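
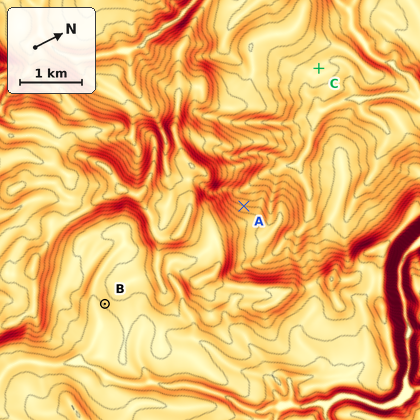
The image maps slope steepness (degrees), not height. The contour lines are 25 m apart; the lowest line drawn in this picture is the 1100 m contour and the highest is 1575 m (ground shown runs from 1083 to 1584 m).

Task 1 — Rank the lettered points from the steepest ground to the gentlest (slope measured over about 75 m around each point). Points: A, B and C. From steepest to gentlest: A B C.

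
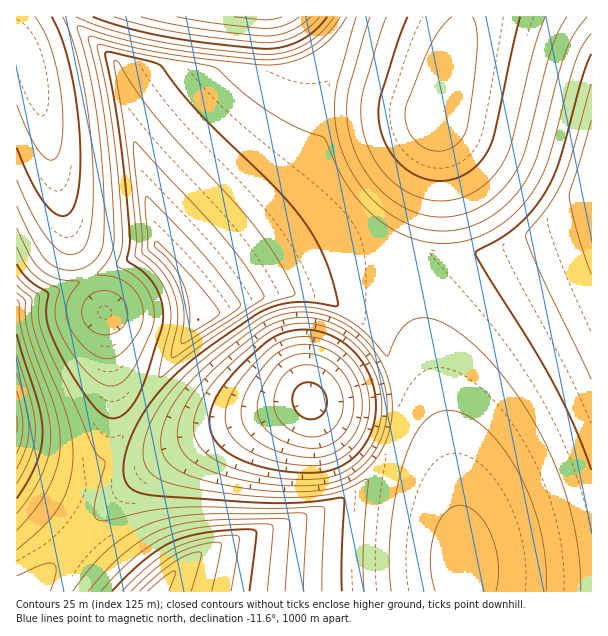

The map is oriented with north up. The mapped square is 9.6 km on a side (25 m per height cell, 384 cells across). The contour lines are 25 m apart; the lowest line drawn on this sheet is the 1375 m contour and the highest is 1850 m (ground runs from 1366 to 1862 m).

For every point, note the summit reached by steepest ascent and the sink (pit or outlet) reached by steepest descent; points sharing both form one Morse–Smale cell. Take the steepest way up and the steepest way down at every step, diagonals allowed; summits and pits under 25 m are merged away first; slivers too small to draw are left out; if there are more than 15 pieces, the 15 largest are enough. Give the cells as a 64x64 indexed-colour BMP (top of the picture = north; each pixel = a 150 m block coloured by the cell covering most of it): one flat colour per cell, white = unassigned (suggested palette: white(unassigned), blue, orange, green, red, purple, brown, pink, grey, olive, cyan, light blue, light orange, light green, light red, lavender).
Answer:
<image width="64" height="64" href="data:image/bmp;base64,Qk12CAAAAAAAAHYAAAAoAAAAQAAAAEAAAAABAAQAAAAAAAAIAAATCwAAEwsAABAAAAAAAAAA////ALR3HwAOf/8ALKAsACgn1gC9Z5QAS1aMAMJ34wB/f38AIr28AM++FwDox64AeLv/AIrfmACWmP8A1bDFALtVVVVVVVVVZmZmZmZmZmZmZmZmZmZmZmZmZmZhERERu7VVVVVVVVVWZmZmZmZmZmZmZmZmZmZmZmERERERERG7u1VVVVVVVVVmZmZmZmZmZmZmZmZmZmZmEREREREREbu7tVVVVVVVVVZmZmZmZmZmZmZmZmZmZmYRERERERERu7u7VVVVVVVVVVZmZmZmZmZmZmZmZmZmZhERERERERG7u7tVVVVVVVVVVVZmZmZmZmZmZmZmZmZhEREREREREbu7u7VVVVVVVVVVVVVmZmZmZmZmZmZmZmERERERERERu7u7u1VVVVVVVVVVVVVVZmZmZmZmZmZmYRERERERERG7u7u7tVVVVVVVVVVVVVVVZmZmZmZmZmZhEREREREREbu7u7u7VVVVVVVVVVVVVVVVVmZmZmZmZmERERERERERu7u7u7u1VVVVVVVVVVVVVVVVVmZmZmZmYRERERERERG7u7u7u7tVVVVVVVVVVVVVVVVVZmZmZmZhEREREREREbu7u7u7u7VVVVVVVVVVVVVVVVVWZmZmZqERERERERERu7u7mbu7u7VVVVVVVVVVVVVVVVVmZmZmoRERERERERG7uZmZm7u7u1VVVVVVVVVVVVVVVVZmZmoREREREREREZmZmZmZu7u7u1VVVVVVVVVVVVVVVmZmqhERERERERERmZmZmZmbu7u7u1VVVVVVVVVVVVVVZmqqERERERERERGZmZmZmZm7u7u7u1VVVVVVVVVVVVVqqqoREREREREREZmZmZmZmZu7d3d3u1VVVVVVVVVVd6qqqhERERERERERmZmZmZmZm3d3d3d3d3VVVVVVd3d3qqqhERERERERERGZmZmZmZmcd3d3d3d3d3dVVXd3d3d6qqEREREREREREZmZmZmZmcx3d3d3d3d3d3d3d3d3d3qqoRERERERERERmZmZmZmczMd3d3d3d3d3d3d3d3d3eqqhERERERERERGZmZmZmZzMzHd3d3d3d3d3d3d3d3eqqhEREREREREREZmZmZmZnMzMd3d3d3d3d3d3d3d3d6qqERERERERERERmZmZmZmczMzHd3d3d3d3d3d3d3d3qqoRERERERERERGZmZmZmczMzMx3d3d3d3d3d3d3d3qqqhEREREREREREZmZmZmZzMzMzHd3d3d3d3d3d3d3eqqhERERERERERERmZmZmZnMzMzMx3d3d3d3d3d3d3eqqqERERERERERERGZmZmZmczMzMzMd3d3d3d3d3d3eqqqoREREREREREREZmZmZmZzMzMzMx3d3d3d3d3d3eqqqoRERERERERERERmZmZmZnMzMzMzERHd3d3d3d3eqqqqhERERERERERERHdmZmZnMzMzMzMRERHd3d3d3qqqqqqEREREREREREREd3d2ZmczMzMzMRERERKqqqqqqqqqqERERERERERERER3d3d2czMzMzMxERERERKqqqqqqqqoRERERERERERERHd3d3diMzMzMxERERERESqqqqqqqqhEREREREREREREd3d3diIiMzMzCRERERERESqqqqqqhERERERERERERER3d3d2IiIiMzCIiRERERERERKqqqqERERMzERERERERHd3d2IiIiIiCIiIkRERERERERKqqoTMzMzMzMxEREREd3d3YiIiIiIIiIiJEREREREREREREMzMzMzMzMzERER3d3diIiIiIIiIiIiREREREREREREQzMzMzMzMzMzMRHd3diIiIiIgiIiIiIkRERERERERERDMzMzMzMzMzMzM93d2IiIiIiCIiIiIiIkREREREREREQzMzMzMzMzMzMz3d3YiIiIiIIiIiIiIiJERERERERERDMzMzMzMzMzMzPd3diIiIiIIiIiIiIiIiREREREREREQzMzMzMzMzMzM93d2IiIiIgiIiIiIiIiIkRERERERERDMzMzMzMzMzMz3d2IiIiIiCIiIiIiIiIiJEREREREREMzMzMzMzMzMzPd3YiIiIiIIiIiIiIiIiIiRERERERERDMzMzMzMzMzM93diIiIiIgiIiIiIiIiIiJEREREREREMzMzMzMzMzMz3d2IiIiIgiIiIiIiIiIiIiREREREREQzMzMzMzMzMzPd2IiIiIiCIiIiIiIiIiIiJERERERERDMzMzMzMzMzM93YiIiIiIIiIiIiIiIiIiIkREREREREQzMzMzMzMzMz3diIiIiIgiIiIiIiIiIiIiJERERERERDMzMzMzMzMzPd2IiIiIgiIiIiIiIiIiIiIkREREREREMzMzMzMzMzM93YiIiIiCIiIiIiIiIiIiIiREREREREQzMzMzMzMzMz3YiIiIiIIiIiIiIiIiIiIiJERERERERDMzMzMzMzMzPdiIiIiIgiIiIiIiIiIiIiIkREREREREQzMzMzMzMzM92IiIiIgiIiIiIiIiIiIiIiJERERERERDMzMzMzMzMz3YiIiIiCIiIiIiIiIiIiIiIkREREREREMzMzMzMzMzPYiIiIiCIiIiIiIiIiIiIiIiJEREREREQzMzMzMzMzM9iIiIiCIiIiIiIiIiIiIiIiIkRERERE7uMzMzMzMzMziIiIiCIiIiIiIiIiIiIiIiIiRERERO7u4zMzMzMzMzOIiIiCIiIiIiIiIiIiIiIiIiIkRE7u7u7jMzMzMzMzM4iIiCIiIiIiIiIiIiIiIiIiIiTu7u7u7uMzMzMzMzMz"/>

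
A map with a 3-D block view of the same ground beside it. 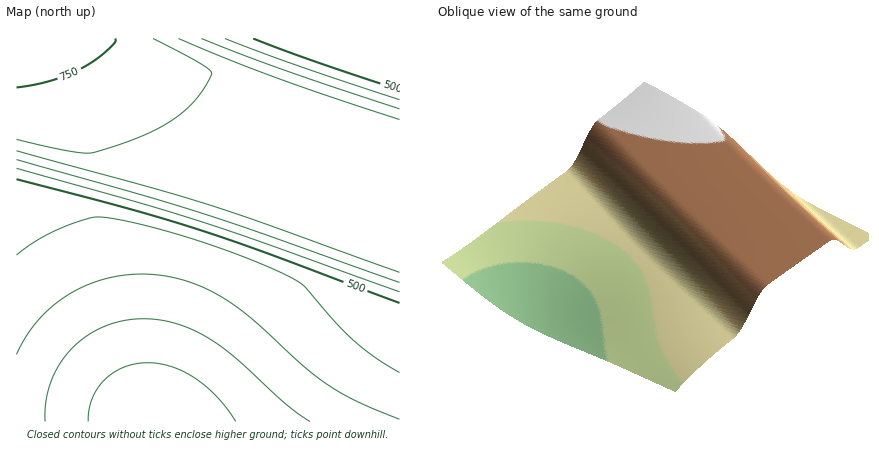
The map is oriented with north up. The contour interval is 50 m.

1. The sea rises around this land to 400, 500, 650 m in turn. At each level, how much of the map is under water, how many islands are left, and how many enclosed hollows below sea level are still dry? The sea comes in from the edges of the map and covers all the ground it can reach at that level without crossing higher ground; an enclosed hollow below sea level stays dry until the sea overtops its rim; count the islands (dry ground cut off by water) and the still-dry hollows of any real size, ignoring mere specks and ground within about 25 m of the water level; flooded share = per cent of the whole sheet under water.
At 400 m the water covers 25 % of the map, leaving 0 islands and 0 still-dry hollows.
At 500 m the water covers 51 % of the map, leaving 0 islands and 0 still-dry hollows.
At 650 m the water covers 62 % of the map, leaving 0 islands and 0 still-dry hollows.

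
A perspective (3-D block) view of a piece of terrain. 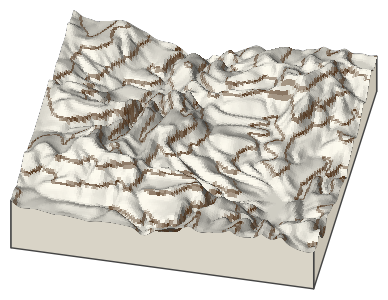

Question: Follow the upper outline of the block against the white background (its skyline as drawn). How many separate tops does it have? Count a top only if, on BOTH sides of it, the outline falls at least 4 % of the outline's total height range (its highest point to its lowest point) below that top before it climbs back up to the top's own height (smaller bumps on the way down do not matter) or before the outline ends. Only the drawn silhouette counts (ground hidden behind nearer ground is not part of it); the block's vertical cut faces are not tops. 2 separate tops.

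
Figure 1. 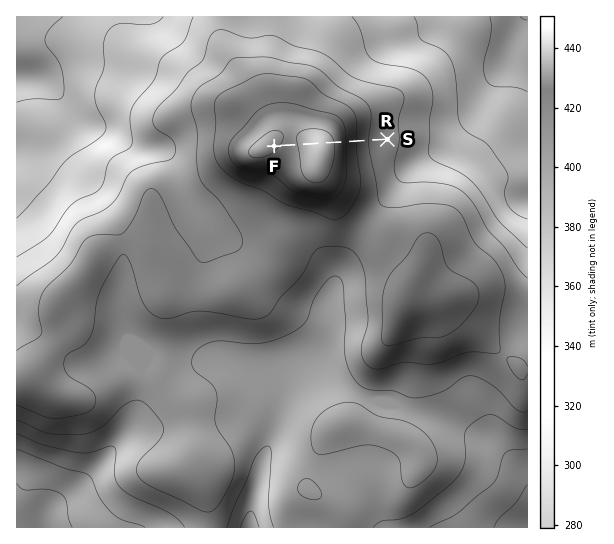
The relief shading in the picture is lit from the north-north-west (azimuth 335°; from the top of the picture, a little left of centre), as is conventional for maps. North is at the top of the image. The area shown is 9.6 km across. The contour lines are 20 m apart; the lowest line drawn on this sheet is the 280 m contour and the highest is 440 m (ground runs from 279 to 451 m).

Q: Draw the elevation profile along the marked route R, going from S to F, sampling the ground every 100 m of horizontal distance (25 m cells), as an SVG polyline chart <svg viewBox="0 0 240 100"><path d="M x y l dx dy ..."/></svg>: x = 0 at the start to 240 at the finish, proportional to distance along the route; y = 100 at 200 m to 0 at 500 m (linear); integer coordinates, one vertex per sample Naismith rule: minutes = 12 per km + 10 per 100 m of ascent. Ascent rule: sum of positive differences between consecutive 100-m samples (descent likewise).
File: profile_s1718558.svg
<svg viewBox="0 0 240 100"><path d="M0 45l11-1 12-1 11-2 11-2 11-3 12-3 11-4 11-3 11-3 12-3 11-2 11-1 12 0 11 0 11 1 11 1 12 1 11 1 11-1 11 0 12 0 3-1"/></svg>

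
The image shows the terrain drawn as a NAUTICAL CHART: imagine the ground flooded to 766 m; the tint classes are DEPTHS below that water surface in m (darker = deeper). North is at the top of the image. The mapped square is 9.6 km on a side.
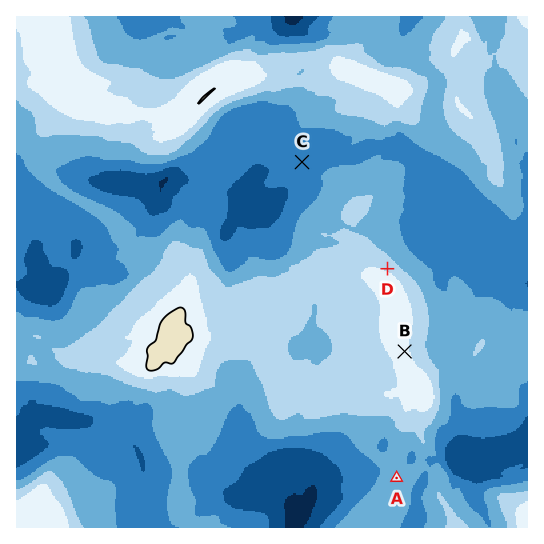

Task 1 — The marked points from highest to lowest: B D A C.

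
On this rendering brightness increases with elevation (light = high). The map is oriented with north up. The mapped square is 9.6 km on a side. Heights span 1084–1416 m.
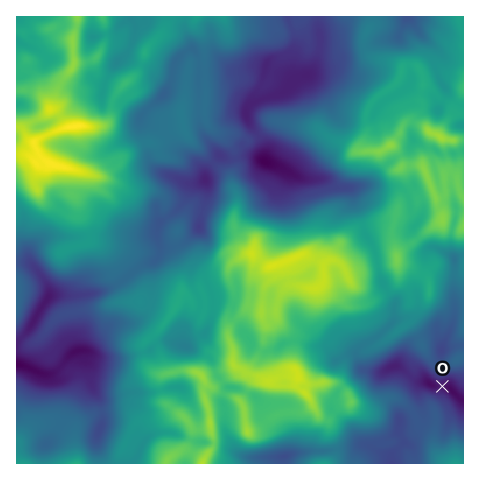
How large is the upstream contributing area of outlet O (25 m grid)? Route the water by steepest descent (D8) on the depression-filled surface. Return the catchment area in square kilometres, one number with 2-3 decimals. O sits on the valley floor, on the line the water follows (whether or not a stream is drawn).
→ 14.158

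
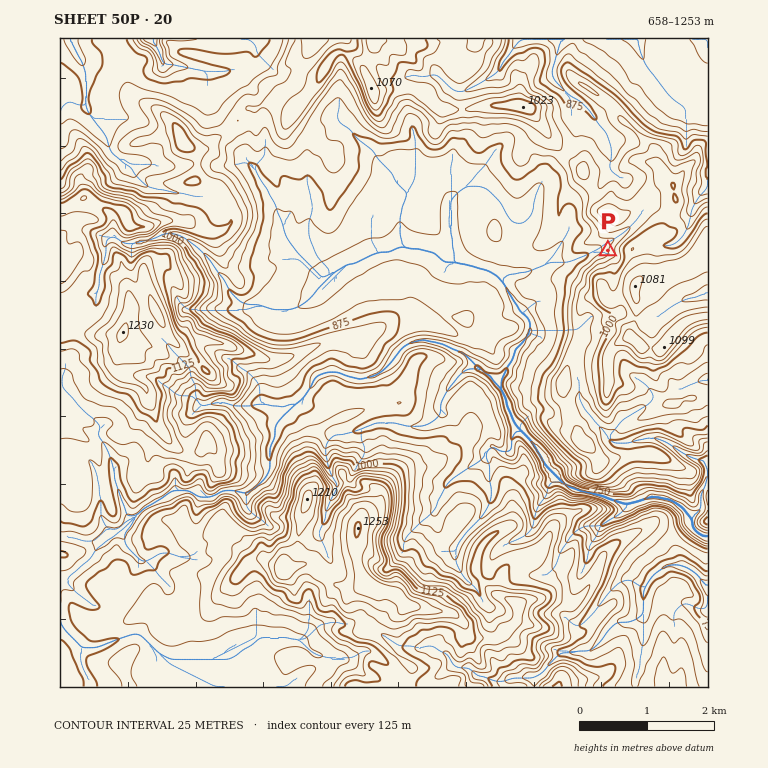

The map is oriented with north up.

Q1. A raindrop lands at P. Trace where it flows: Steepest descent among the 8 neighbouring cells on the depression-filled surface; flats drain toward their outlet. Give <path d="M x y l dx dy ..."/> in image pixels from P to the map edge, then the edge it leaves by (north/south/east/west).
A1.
<path d="M608 250l-14 0-11 7-4 0-1 2-2 0-2 2-3 0-2 1-20 0-9 5-3 0-5 4-4 0-1 1-9 0-1 2-9 0-3 4-2 0 0 5 4 5 1 5 4 3 1 5 5 5 0 4 10 8 0 2 2 1 0 9-2 2 0 3-3 3 0 2-8 9-2 0 0 5-2 1 0 4-1 1 0 2-5 5 0 3-6 9 0 12 6 8 0 7 5 8 0 4 1 1 2 6 17 16 0 2 3 4 2 5 3 3 4 8 22 22 1 0 2 2 3 0 2 2 4 0 5 3 6 0 2 2 5 0 2 2 5 0 5 3 8 2 2 1 3 0 2 2 7 0 2-2 5 0 1-1 4 0 1-2 4 0 1-2 12 0 2 2 7 0 1 2 6 1 3 4 2 0 5 5 0 1 6 7 0 9 7 6 2 0 2 2 5 0"/>
exit: east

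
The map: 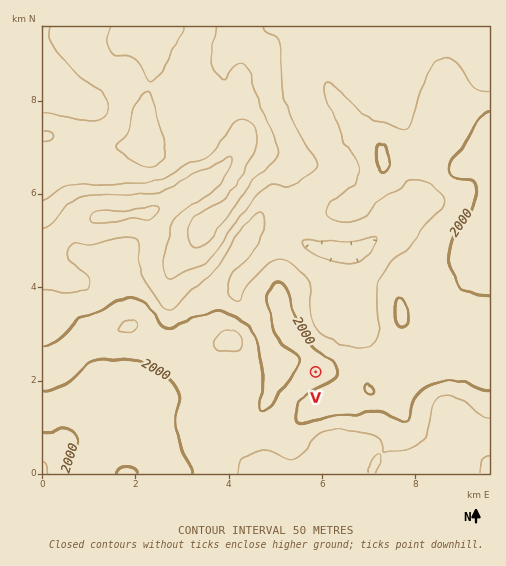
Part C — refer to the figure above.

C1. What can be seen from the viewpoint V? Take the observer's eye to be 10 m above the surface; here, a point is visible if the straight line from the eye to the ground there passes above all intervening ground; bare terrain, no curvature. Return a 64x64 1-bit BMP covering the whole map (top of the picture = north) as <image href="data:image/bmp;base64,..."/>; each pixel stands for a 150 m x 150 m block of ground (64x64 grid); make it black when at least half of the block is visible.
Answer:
<image width="64" height="64" href="data:image/bmp;base64,Qk0+AgAAAAAAAD4AAAAoAAAAQAAAAEAAAAABAAEAAAAAAAACAAATCwAAEwsAAAIAAAAAAAAA////AAAAAADAAAAB+AA+AeAAAAP+AD8B4AAAD/8APwDgAAAf/4A/gPAAAD//4D+AIAAA/////8AAAAD/////wAAAAf/////AAAAB/////+AAAAH/P///wAAAAf8f/x/AAAABDx//D+AAAAGPnn8P4AAAAf+Pvz/wcAAB/4ef//8wAAH/h4///xAAAP/PB///AAAAP/4D//8AAAAf/gH//wAAAB+8AfP/AAAAHxgB8f8AAAAOAAHx/wAAAAwIA/D/AAAAAB4H4P8AAABgP4/gfwAAAOA//+A/AAAAwD//4D8AAABAA//gPwAAAAAA/8A/AAAAAAD/wH8AAAAAAP/AfwAAAAAB/8D/AAYAAAH/4f8ADwAAA////wAfgAAH////AP+AAAf///8B/8AAD////wA/gAAP//+fAAAAAB8P//8AAAAAHgP//wAAAAAcA///AAAAAAAD//8AAAAAAAP//wAAAAAAA///AAAAAAADj/8AAAAAAA+HzwAAAAAP/wfHAAAAAB/+B8cAAAAAP/wD5wAAAAB/+AP+AAAAAH/wA/4AAAAA//AD/AAAAAD/4APwAAAAAf/AAeAAAAAB/4ABwAAAAAP/gAGAAAAAA/8AAIAAAAAD/gAAAAAAAAf+AAAAAAAAD/4AAAAAAAAf/gAAAAAAAD/2AAAAAAAAH+IAAAAAAAAf4wAAAA=="/>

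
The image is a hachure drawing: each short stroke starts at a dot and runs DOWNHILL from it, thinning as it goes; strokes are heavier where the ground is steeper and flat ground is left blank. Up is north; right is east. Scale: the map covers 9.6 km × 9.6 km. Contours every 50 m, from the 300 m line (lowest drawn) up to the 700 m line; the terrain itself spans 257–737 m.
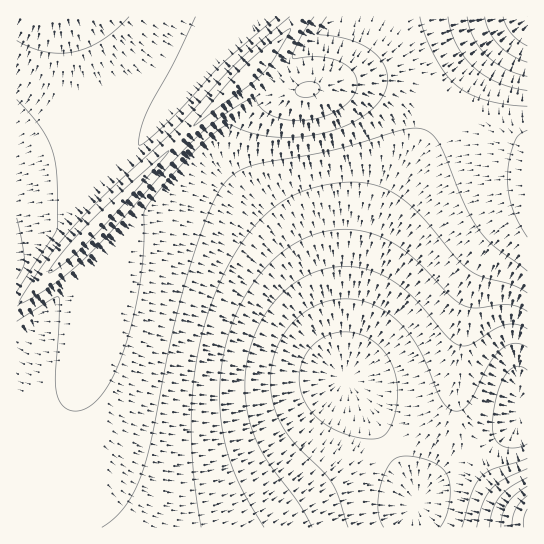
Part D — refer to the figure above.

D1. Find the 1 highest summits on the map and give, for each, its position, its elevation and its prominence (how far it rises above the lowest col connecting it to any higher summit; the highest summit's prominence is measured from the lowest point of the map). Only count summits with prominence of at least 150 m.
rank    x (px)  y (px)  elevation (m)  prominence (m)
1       249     71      737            480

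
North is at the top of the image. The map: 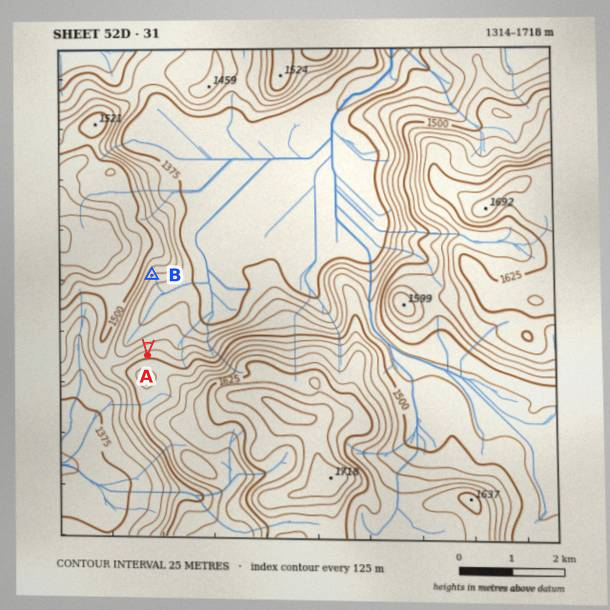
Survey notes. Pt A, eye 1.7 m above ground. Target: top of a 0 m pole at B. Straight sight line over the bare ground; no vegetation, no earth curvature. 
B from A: visible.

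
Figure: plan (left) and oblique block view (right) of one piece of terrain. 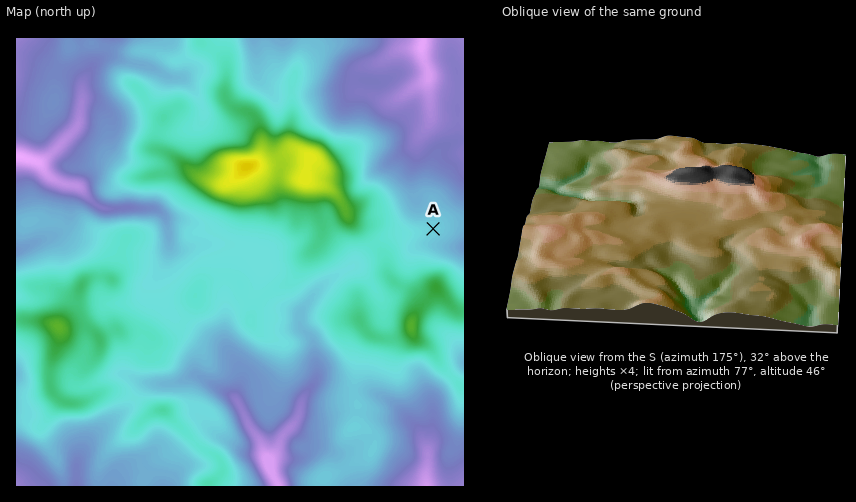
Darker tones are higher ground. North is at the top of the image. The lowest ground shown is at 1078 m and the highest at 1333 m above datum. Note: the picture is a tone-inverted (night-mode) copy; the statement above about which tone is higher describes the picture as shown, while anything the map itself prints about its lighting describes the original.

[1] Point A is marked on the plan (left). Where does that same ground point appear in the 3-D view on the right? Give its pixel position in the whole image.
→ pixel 821 213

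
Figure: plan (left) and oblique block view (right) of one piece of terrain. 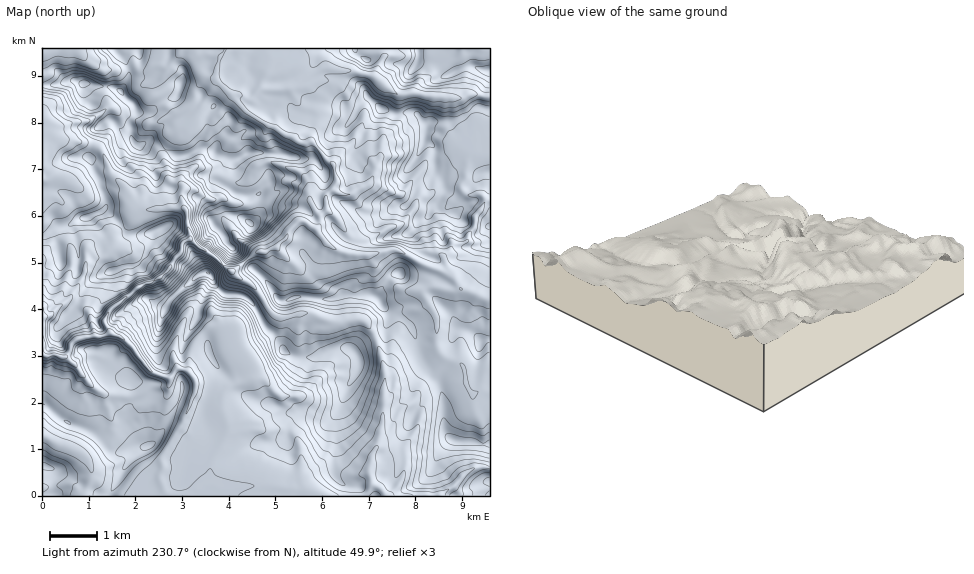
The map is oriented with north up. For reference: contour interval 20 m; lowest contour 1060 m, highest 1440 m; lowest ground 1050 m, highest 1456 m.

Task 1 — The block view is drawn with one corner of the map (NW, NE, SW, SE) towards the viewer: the NE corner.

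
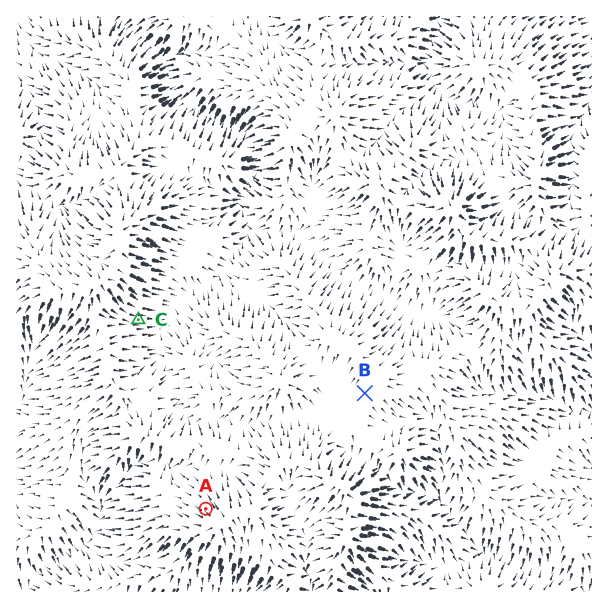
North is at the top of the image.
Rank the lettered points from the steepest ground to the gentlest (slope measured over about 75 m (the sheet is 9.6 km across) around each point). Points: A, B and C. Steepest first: A C B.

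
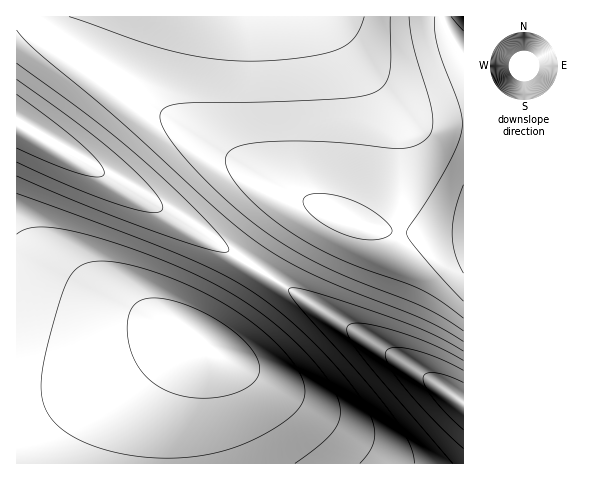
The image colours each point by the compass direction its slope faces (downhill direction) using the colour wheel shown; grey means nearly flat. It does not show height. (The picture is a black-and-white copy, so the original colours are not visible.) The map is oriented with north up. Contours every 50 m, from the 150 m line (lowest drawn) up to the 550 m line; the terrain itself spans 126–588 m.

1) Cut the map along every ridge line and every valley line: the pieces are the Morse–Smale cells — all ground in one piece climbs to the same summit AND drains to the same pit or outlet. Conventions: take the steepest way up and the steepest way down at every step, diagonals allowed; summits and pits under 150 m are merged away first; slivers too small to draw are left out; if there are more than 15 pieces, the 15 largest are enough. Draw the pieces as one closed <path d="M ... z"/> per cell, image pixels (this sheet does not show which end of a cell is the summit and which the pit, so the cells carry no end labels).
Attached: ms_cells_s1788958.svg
<path d="M463 16l-446 0-1 5 9 2 23 13 176 116 56 34 36 19-10 1-12 11-35 53 146 92 58 41z"/><path d="M259 270l-41 64-11 11-6 0-12-6-8 0-72 37-28 12-34 11-30 3-1 61 448 0 0-59-4-4-55-38z"/><path d="M17 122l-1 280 12 0 19-3 34-11 28-12 72-37 8 0 12 6 9-2 21-28 28-45z"/><path d="M21 22l-5 0 0 100 3 2 140 83 98 62 4-2 33-50 12-11 9-2-72-40-173-114z"/>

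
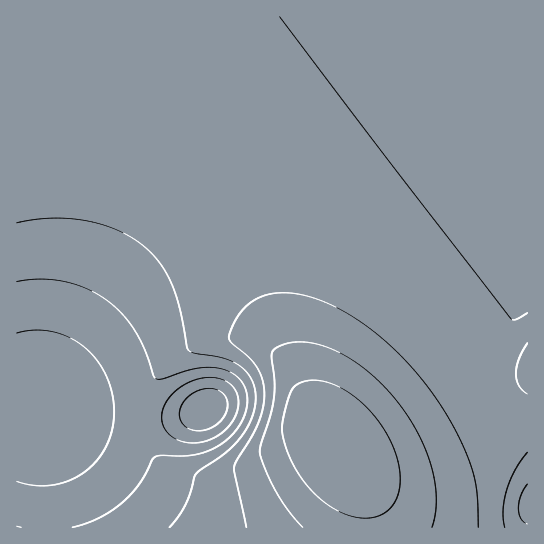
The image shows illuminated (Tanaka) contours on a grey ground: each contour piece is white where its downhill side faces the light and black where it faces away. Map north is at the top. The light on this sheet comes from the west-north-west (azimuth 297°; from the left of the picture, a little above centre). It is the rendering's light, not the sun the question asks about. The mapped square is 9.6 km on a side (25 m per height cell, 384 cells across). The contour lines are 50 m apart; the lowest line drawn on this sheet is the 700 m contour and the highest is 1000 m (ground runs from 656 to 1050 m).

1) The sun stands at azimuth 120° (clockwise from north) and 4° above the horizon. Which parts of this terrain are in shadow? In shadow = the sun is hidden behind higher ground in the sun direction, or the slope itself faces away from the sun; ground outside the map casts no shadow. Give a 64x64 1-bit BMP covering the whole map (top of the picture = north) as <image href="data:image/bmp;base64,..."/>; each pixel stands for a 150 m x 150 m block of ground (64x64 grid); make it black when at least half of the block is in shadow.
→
<image width="64" height="64" href="data:image/bmp;base64,Qk0+AgAAAAAAAD4AAAAoAAAAQAAAAEAAAAABAAEAAAAAAAACAAATCwAAEwsAAAIAAAAAAAAA////AAAAAAAAAAAAAAAAAAAAAAAAAAAAAAAAAAAAAAAAAAAAAAAAAAAAAAAAAAAAAAAAAAAAAAAAAAAAAAAAAAAAD/AAAAAAAAAf/AAAAAAAAD/+AAAAAAAAf/8AAAAAAAB//4AAAAAAAH//wAAAAAAAf//AAAAAAAB//8AAAAAAAH//4AAAAAAAf//gAAAAAAB//+AAAAAAAH//wAAAAgAAf//AAAAPAAB//4AAAB8AAD//AAAAHwAAP/wAAAAfAAAAAAAAAD8AAAAAAAAAHwAAAAAAAAAHAAAAAAAAAAAAAAAAAAAAAAAAAAAAAAAAAAAAAAAAAAAAAAAAAAAAAAAAAAAAAAAAAAAAAAAAAAAAAAAAAAAAAAAAAAAAAAAAAAAAAAAAAAAAAAAAAAAAAAAAAAAAAAAAAAAAAAAAAAAAAAAAAAAAAAAAAAAAAAAAAAAAAAAAAAAAAAAAAAAAAAAAAAAAAAAAAAAAAAAAAAAAAAAAAAAAAAAAAAAAAAAAAAAAAAAAAAAAAAAAAAAAAAAAAAAAAAAAAAAAAAAAAAAAAAAAAAAAAAAAAAAAAAAAAAAAAAAAAAAAAAAAAAAAAAAAAAAAAAAAAAAAAAAAAAAAAAAAAAAAAAAAAAAAAAAAAAAAAAAAAAAAAAAAAAAAAAAAAAAAAAAAAAAAAAAAAAAAAAAAAAAAAA=="/>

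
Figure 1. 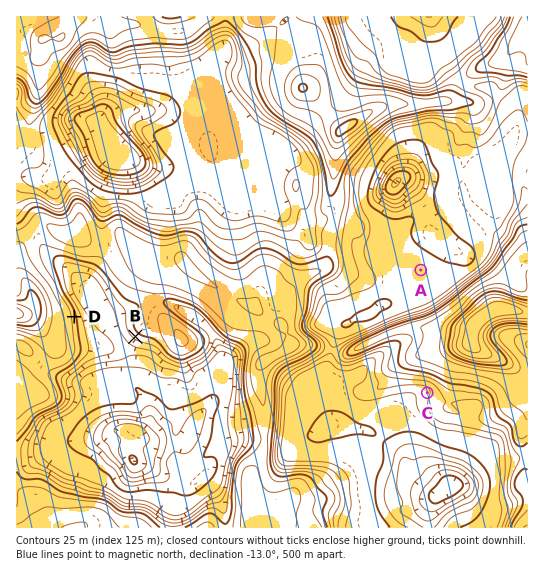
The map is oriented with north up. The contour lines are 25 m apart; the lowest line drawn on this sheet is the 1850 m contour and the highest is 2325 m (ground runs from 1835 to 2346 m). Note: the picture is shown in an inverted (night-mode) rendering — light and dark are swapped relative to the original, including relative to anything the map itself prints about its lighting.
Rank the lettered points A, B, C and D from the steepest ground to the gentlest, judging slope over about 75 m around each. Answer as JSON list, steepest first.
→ ["D", "B", "C", "A"]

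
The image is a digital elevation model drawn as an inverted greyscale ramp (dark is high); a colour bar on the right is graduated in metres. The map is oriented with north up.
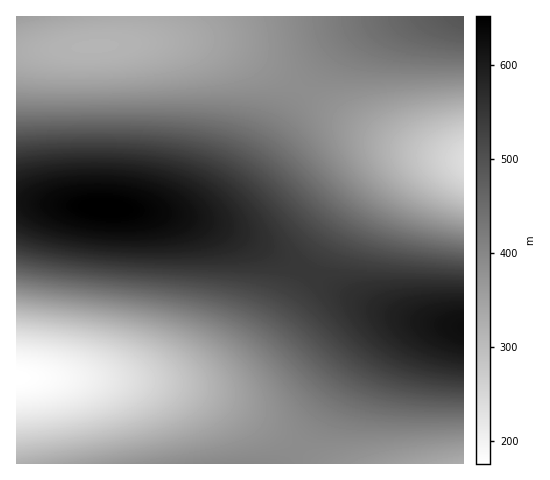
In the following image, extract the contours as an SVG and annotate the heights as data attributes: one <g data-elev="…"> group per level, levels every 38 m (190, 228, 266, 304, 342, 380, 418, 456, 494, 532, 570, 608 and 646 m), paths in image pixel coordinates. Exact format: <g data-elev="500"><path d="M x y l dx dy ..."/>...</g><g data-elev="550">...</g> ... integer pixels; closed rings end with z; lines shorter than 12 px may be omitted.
<g data-elev="190"><path d="M17 356l20 4 17 5 10 6 4 7-4 7-11 7-18 5-18 2"/></g><g data-elev="228"><path d="M17 336l44 7 34 10 12 5 10 7 6 7 2 7-2 7-6 7-9 7-13 6-35 10-43 6"/></g><g data-elev="266"><path d="M17 323l64 10 24 6 21 7 17 8 11 8 8 9 2 11-2 9-8 9-12 9-15 7-47 13-63 10"/><path d="M463 189l-11-7-10-8-5-8-2-8 3-8 5-7 8-6 12-6"/></g><g data-elev="304"><path d="M17 312l82 13 29 7 24 8 19 9 16 12 8 11 4 13-2 11-8 10-13 10-18 8-24 7-30 8-87 16"/><path d="M463 206l-26-11-20-13-12-14-4-8-1-7 4-13 13-11 20-10 26-7"/></g><g data-elev="342"><path d="M433 463l30-7"/><path d="M17 302l99 15 31 7 25 8 23 11 17 13 13 14 7 15 0 13-5 12-10 10-16 9-21 8-28 7-97 19"/><path d="M463 218l-39-12-17-9-12-8-12-10-9-12-5-12-2-11 1-8 4-9 7-7 10-5 30-10 44-8"/><path d="M17 28l45-11"/><path d="M186 17l10 4 6 6 4 7 1 8-2 7-6 7-10 6-11 5-34 7-46 4-45 0-36-5"/></g><g data-elev="380"><path d="M337 463l16-8 23-6 38-5 49-6"/><path d="M17 292l109 17 31 6 25 7 23 10 19 10 18 14 13 15 12 20 5 19-1 14-8 10-12 7-21 6-87 16"/><path d="M463 230l-30-8-24-8-21-10-19-12-17-17-13-18-10-21-4-18 2-8 4-6 8-5 11-4 40-6 73-6"/><path d="M272 17l5 26 0 20-3 7-4 5-14 7-36 7-65 5-77 2-61-1"/></g><g data-elev="418"><path d="M17 283l138 21 35 8 27 9 20 10 18 11 18 16 40 43 14 10 16 7 20 4 25 2 75 0"/><path d="M463 240l-55-12-22-8-18-10-15-10-15-12-51-52-16-11-19-7-28-6-39-2-168 0"/><path d="M333 17l1 12 6 12 9 9 14 8 16 4 21 4 63 2"/></g><g data-elev="456"><path d="M17 273l42 7 108 15 51 12 25 9 22 12 19 14 42 37 14 10 14 7 20 6 24 5 29 3 36 1"/><path d="M463 250l-60-11-22-6-20-9-17-9-14-11-43-39-16-13-20-11-22-8-34-7-43-4-57 0-78 2"/><path d="M392 17l2 7 4 5 14 10 22 7 29 4"/></g><g data-elev="494"><path d="M17 263l54 10 124 15 46 10 22 8 18 10 17 12 41 35 29 17 19 8 22 5 25 3 29 2"/><path d="M463 261l-71-10-24-6-20-8-15-8-15-10-43-39-18-14-22-12-25-9-35-7-44-4-55-1-59 3"/></g><g data-elev="532"><path d="M463 272l-94-7-23-4-18-6-12-6-11-9-40-43-21-17-23-14-29-11-35-7-42-3-51 0-47 4"/><path d="M17 252l30 7 36 5 148 13 42 8 15 6 14 8 47 45 14 11 15 9 18 8 19 6 23 5 25 2"/></g><g data-elev="570"><path d="M463 286l-45 0-32 4-17 7-5 5-1 6 2 11 7 10 9 11 14 9 14 8 16 6 38 8"/><path d="M17 238l31 9 39 7 46 4 47 1 34-2 22-4 13-8 3-4 1-6-1-8-4-11-8-10-10-11-23-16-28-12-36-7-41-3-46 2-39 6"/></g><g data-elev="608"><path d="M463 304l-18 2-14 5-8 5-3 7 4 9 9 8 14 7 16 4"/><path d="M17 216l17 11 27 9 33 5 36 3 31-1 25-5 16-8 3-5 2-5-1-7-4-7-15-14-22-10-28-7-34-3-36 1-31 6-19 9"/></g><g data-elev="646"><path d="M106 221l16-1 11-2 7-4 1-6-4-5-8-4-23-4-23 1-9 4-4 3 1 6 7 6 12 3z"/></g>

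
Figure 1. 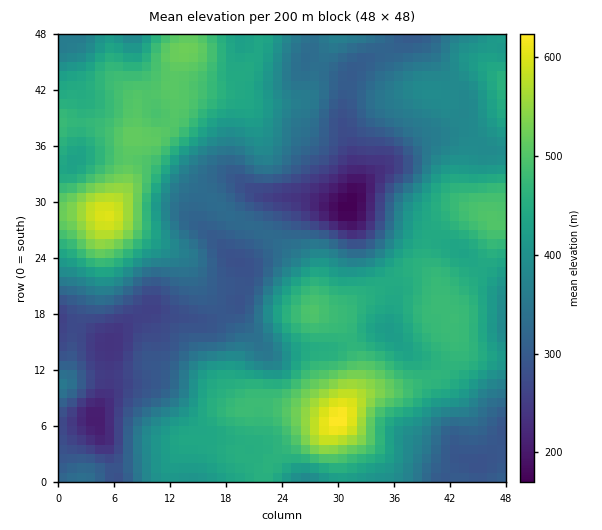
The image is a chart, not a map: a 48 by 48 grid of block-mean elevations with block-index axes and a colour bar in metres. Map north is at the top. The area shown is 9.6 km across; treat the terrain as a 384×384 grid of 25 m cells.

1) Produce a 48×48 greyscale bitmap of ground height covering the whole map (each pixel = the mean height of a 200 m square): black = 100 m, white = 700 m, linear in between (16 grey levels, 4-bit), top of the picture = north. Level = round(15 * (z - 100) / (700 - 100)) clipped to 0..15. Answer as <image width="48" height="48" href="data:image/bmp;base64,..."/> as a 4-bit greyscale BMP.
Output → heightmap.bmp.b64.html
<image width="48" height="48" href="data:image/bmp;base64,Qk32BAAAAAAAAHYAAAAoAAAAMAAAADAAAAABAAQAAAAAAIAEAAATCwAAEwsAABAAAAAAAAAAAAAAABEREQAiIiIAMzMzAERERABVVVUAZmZmAHd3dwCIiIgAmZmZAKqqqgC7u7sAzMzMAN3d3QDu7u4A////AFZmVVVniIiIiImZmYd3iIiIh3dmVVVVVVVmVVVniIiIiJmZmYiImZmIiHdmVVVVVVVVRFVniIiIiZmZmZmaqqmZmId2VVVVVVREREVniIiImZmZmZqru7qqmId2ZVVVVURDM0VniImYmZmZmZq8zMu6mId2ZVVVVUQzM0VneIiImZmZmaq83dy6mId3ZVVVVUQzM0Vnd4iJmZmZmqu83d26mYiHZmZmVVQzM0VWZ3iJmZqpqqu8zd3LqZmId3dmZVVDM0RVZmeImZmqqqq7zNzLqqmYiId2ZmVUM0RVVWeImZmZmaq7vMzLu6qZmIh3ZmZURERFVWZ4mZmZmZqqu7u7uqqZmZiHd2ZURERVVWZ4iJiIiImqqru7qpmZmZmIh1VURERVVVZ3iIh3d4iZmqqqqZmZmZmYiFVERERVVVZnd3d2Z3iZmZmpmYiJmZmZiEVEQ0RFVVVmZmZmZ4iZmZmZmIiZmZmZiEREQzRERFVVVWZmZ4mZmZmYiIiZmZmZh0RERERERFVVVVVmeJmamZmYiImZmZmYh0RERERERERVVVVWeJmqqpmZiImZmamZh0VVVUREREVVVVVWeJmqqpmZmImZmZmZh1VWZlVERFVVVVVWeJmqqZmZmZmZmZmYh2Zmd2ZURVVVVVVVZ4mamZmZmZmZmZmYh2d3d3ZlVVZlVVVVZ4iZmYiZmZmZmZmYiHeIiId2ZmZmVVVVVniIiIiIiZmZmZmZiIiZmZiHd3ZmVVVVVmd4h3d3iJmZmZiJmImaqqmIh3dmVVVVVmZ3d2ZmeImZmYiJmZmru7qZiHdlVVVVZmZmZlVVZ4iZmIiZmaq7zMuph3ZlVVVmZmVVVENEVniJmZmaqqu8zMuph2ZVVWZmZVVUQzIzVniJmZmqqru8zcuph2ZVZmZVVURDMiIjRniJmZqqqru8zMuph2ZmZmVVREQzIiIjRXeImZqqqqq8zMu5h2ZmZlVEREMzMiIjRWeImZqqqpqru7u6l2ZmZVVERERDMyIjRVZ4iZmZmZmaqru6mHZmZVVVVVREMzIjNEVniJmImYiZqqqqmHdmZVVmZlVURDMzNEVneIiIiJiJmqqqqYd2ZmZndmVVVEM0REVWd3d3d5iJmqqqqph3ZmZ3d2ZVVEREREVmd3d3d5mZmqqqqqmId3d3d2ZmVURERVZmd3d3d5mZmqqqqqmYh3eId2ZmVURVVWZmd3d3iJmZmqqqqqqZiIiIh3ZmVUVVZmZnd3d3iJmZmaqqqqqpmIiIh3ZmVVVWZmZ3d3d4iZmZmaqqqqqqmZmIh3dmZVVWZnd3d3d4iZmZmaqqqqqqmZmIh3dmZVVWZnd3d3d4iZmZmqqqqqqqmZmIh3ZmZVVWZnd3d3d4mYiJmaqqqqqqmZmYh2ZmZVVWZmd3d3eImYiImZmZqqqqqZmYh2ZmZlVVZmZnd3iImXd4iZiJqquqqZiIh3ZmZmVVVWZmZ3iIiHd3iIiImqu6qYiIh3ZmZmZlVVVWZneIiHd3iId4mqqqmYiIiHZmZ3ZmZVVVZnd4iA=="/>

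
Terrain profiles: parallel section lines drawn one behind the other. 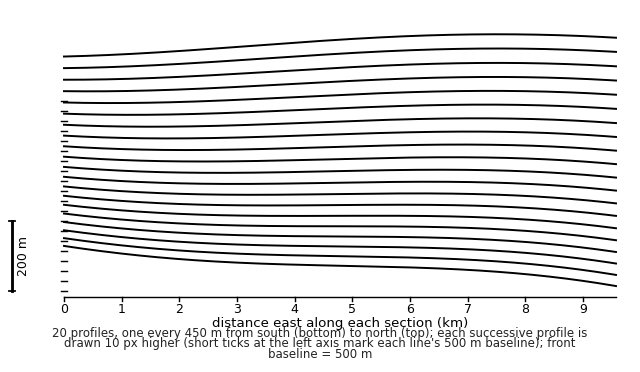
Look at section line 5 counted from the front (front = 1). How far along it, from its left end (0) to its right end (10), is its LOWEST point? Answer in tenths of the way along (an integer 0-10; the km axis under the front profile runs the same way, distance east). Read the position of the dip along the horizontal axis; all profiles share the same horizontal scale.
10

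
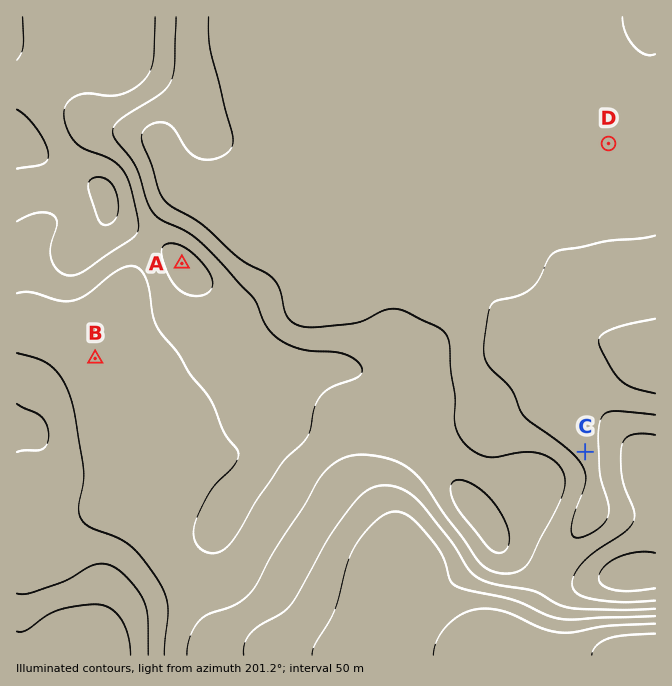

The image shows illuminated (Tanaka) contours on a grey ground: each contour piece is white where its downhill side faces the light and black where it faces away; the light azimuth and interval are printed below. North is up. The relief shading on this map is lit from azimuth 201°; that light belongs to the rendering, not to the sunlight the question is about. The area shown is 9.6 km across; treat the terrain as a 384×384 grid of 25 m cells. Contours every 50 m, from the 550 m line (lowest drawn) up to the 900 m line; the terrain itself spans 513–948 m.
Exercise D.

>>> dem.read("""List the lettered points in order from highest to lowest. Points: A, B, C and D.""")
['A', 'B', 'D', 'C']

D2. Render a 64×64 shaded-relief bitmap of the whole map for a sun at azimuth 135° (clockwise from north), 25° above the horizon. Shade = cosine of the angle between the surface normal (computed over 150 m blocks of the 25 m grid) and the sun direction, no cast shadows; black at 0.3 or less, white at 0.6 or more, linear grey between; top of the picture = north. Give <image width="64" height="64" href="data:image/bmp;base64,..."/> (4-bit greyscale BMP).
<image width="64" height="64" href="data:image/bmp;base64,Qk12CAAAAAAAAHYAAAAoAAAAQAAAAEAAAAABAAQAAAAAAAAIAAATCwAAEwsAABAAAAAAAAAAAAAAABEREQAiIiIAMzMzAERERABVVVUAZmZmAHd3dwCIiIgAmZmZAKqqqgC7u7sAzMzMAN3d3QDu7u4A////AFRERWZ4mszLupiImZmIiZh2Zmd4mqmGZmZmeJmru6qZRDNFVmeKvMy6mYiZmZmZmYZmZniqqpdmZneJq8zczLsyIjRFZom8zLqpmaqpmZqpl2Zmeau7qXd3eJrN7////yIREjRWeKu7qqqqq6qpqqqYZlVom7u6qYiJm87/////IQARI0V4mqqpmaq7uqmqqph2VVeKu8y7qpmave////8yEAEjRWeJmZiImquqqaqqmHZURWiavMy7qYiJvO7//zMhERJFZ3iIh3eJqqqpqqqZdlREVniavMy6hlVom83dRDMiIjVmd3d3d4iaqqmqqqmGZlREVWirzcqFMiNWiZpVRDIiNFZ3d3d4iJmqqaqqqYZmZVRERXrN25YwABJFZmVVQyI0Vmd2ZniJmaqqqqu6l2ZmZUM0WKzMqEEAABNEZmVUMzRWZmZWeJmaqqqqu7uoZmZlQzNXm8y5YwAAASNmZmVENFVmZUVniZqqqqq7u7qGZmVENFaJq8uVIAAAI2ZmZlVFVmZlQ0aJmqqqqqvMu5h2ZURFZ3iazLhSAAAjZmd3ZmVmZmZDNXiZqqqaq7zLqYdURFZnd4m92nYwAkVnd3h3dmZmZkM0Z4maqpmqu7u6h1Q0Vnd3eKzchlIjVnd3iIh3ZmZmUzRWeJqqmZmqu7qXVDNFZmZnrN2mUzRnd3iJmIdmZmZkM0VniaqpmZqqqpdUM0VVVVaLzbdTNGd3eJmYd2ZmZmUzRVZ5qqqpmaqph1QzRFVERWmrp0IkVoeImZh2ZmZmZkRFVniaqqqpmZmHVERERDMzRomGMiNWiIiZmHZmZmZmVFVVZ4mqqqmZmHZlVFVEMiI1Z3UxI0WIiZmYdmZmZmZVVmZmeKqqqZmIdmVVVVQyIjRVVCEjRHeImZh2ZmZmZlVWd2Z4mZmYiId2ZmZmZUMzNFVDIRIzZnial2ZmZmZmVVZ3d3eJmIh3d3dmd3d2VURVVUMhESJmaJmXZmZmZmZVVnd3d4iId3d3d3d3iHdmZmZlQyIREWZniYdmZmZndmVWZ3d4iYh3d3d3d4iIiHd3dmZUMyERZmeIh2ZmZmd3ZVZnd3iZmYh3d3iIiIiHd3d2ZlVUMyJVZ3h3ZmZlZnZmZnd3iJmZmId3d4iIh3d3d2ZlZmVUQ1VWd3ZmZmVWZmZmd3d4iJmIh3d3eIiHdmZmZVVWZmVVRFZ3dmZmZVVmZWZ3d3d3d3d3dmd4iYh2ZmZURFZ3ZmVEVWZmZmZlVVVVVmd2ZVVVZmZmZneJmYd2ZlREVnd3ZkRVZmZmZmZmZVVVZmZUMzNEVVVVZ4mZmId2ZVRWd4h3VVZmZmZmZWZmVVVWZUMiIjNEVVVWeJmZmHZmZmd4iIhmZmZmZmZVVmZlVVZ2VDISIzRFVVVniZmZl3d3eImZmnd3d3ZmZVRWZ3ZlZ4h2QyIjNEVVVWZ4mZqZh3eImaqqiIiJmGZlREV3iHdniZdkQzMzRFVmZneImamYh4iZmaqIiJq6h2VDRXiZmHeJmHZVQzNEVmZ3d3eJqph3d4iImYiIm8y5dkNFeJmYdmiIdmZlQzRVZ3d3Z3iZmHZmZ3d3h3eKzduXUzVomYdlVnd2ZmZUREVniHdmeJmYdmZmZ3d3Znm97bhkNFd3dlRFZ2ZmZmZURGeIh3ZniZiHZmZmd3ZVV6zuynQzVmZmVFVmZmZmZmVEVoiIdmeJmIh3d3d3dlRFes3bhTNFVmZVVmZmZmZmZlRGeIh3d4iYiIiIeIh3VDNXrNyWMjRVZmVWZmZmZmZmZUVnh3d3iIiIiZiImYdlQzWLzJYyI1VmZmZmZmZmZmZlRFZ3dneIiIiImImZh3ZUNGm7p0M0VmZmZmZmZmZmZmZUVmZmZ3iHd3iIiJmId2VEaLuoVERWZmZnZmZmZmZmZmRFZmZmd3d3d3d3iIiHdURYq7l2VWZmZndmZmZmZmZmZURVVWZnd2ZmZmZ3iIh2VFeruodmd3Zmd3ZmZmZmZmZmVEVVVWZ3ZmZmZneZmHZERoq6mHeIh3d3dmZmZmZmZmZlVVVVVmdmZmZmZ6mYdkM1eaqHd4mYh3d3ZmZmZmZmZmZlVVVWZ3ZmZVVmqZh1QzRomYdniZmHd3ZmZmZmZmZmZmZmVVZndmVVVFWZiHZUNGeIdmaJmYd2ZmZmZmZmZmZmZmZlVmd2ZVRERIiId2ZmiZh2VniYh2ZmZmZmZmZmZmZmZmVVZmZlVVREd3iIiImrqYZVZ4iHZmZmZmZmZmZmZmZmZUVmZmZmZmZmeIiJm83Ll2ZniIdmZmZmZmZmZmZmZmZmVWZmZmd3iGd4iJmrzdy5dmeIh2ZmZmZmZmZmZmZmZmZVVmZmd3iJd4iIiJrN7cqHd4iHZmZmZmZmZmZmZmZmZmZmZmZmd4h4iIiIiazdy5h3iIdmZmZmZmZmZmZmZmZmZmZmZlZmd4iJmId3ms3LmHeId2ZmZmZmZmZmZmZmZmZmZmZVVVVniIiIh2Z5vMuoiIh2ZmZmZmZmZmZmZmZmZmZmZmVVVWeIiId3ZWebu6mIiHZmZmZmZmZmZmZmZmZmZmZmZmVWeIh3d3ZlVoq7qYiIdmZmZmZmZmZmZmZmZmZmZmZmZVZ4h3dmZmVWirupiIh2ZmZmZmZmZmZmZmZmZmZmZmZlRXiId2ZmZlaKu6mYiHZmZmZmZmZmZmZmZmZmZmZmZlQ0Z4iHZmZmZoq7qZiIdmZmZmZmZmZmZmZmZmZmZmZmUzNW"/>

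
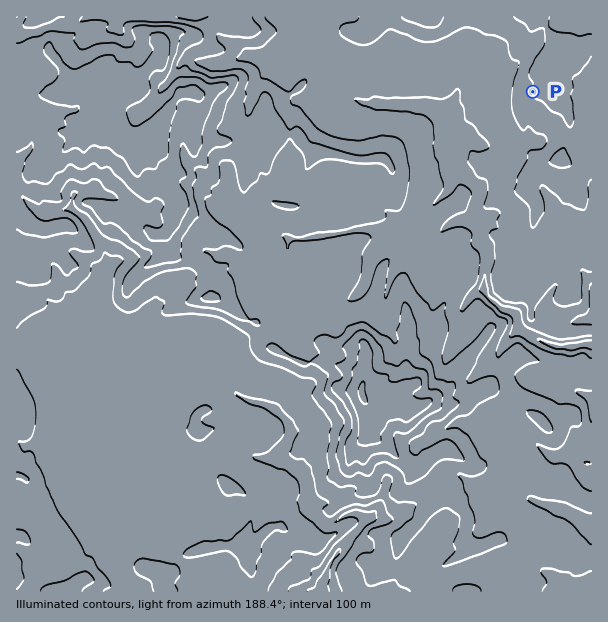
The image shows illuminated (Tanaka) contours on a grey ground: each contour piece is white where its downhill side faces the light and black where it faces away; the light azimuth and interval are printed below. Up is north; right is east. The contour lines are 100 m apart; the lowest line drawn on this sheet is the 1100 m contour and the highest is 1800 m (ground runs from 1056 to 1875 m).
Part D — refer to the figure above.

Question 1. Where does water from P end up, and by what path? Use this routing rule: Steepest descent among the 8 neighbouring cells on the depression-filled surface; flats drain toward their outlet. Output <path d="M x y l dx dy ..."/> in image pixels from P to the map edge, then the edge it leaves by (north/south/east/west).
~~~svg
<path d="M533 92l-48 0-3 3-8 3-13 12-9 0-3 1-3 3-2 0 0 3-1 2 1 30 2 1 0 3 13 14 0 1 9 9 0 2 11 10 1 3-1 2 0 4-3 5 0 13 6 6 0 11-2 1 0 6 6 6 0 23-1 1 0 17 1 1 0 6 2 3 13 12 9 2 6 3 0 3 2 1 0 8 7 7 21 11 9 1 2 2 19 0 2-2 4 0 2-1 7 1"/>
exit: east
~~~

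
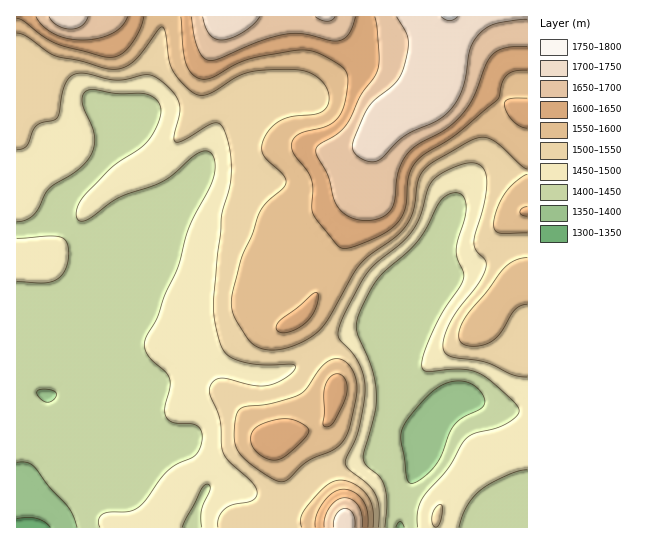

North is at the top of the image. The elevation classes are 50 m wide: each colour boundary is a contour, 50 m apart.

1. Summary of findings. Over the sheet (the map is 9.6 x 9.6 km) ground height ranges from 1340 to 1750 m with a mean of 1510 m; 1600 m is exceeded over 16.5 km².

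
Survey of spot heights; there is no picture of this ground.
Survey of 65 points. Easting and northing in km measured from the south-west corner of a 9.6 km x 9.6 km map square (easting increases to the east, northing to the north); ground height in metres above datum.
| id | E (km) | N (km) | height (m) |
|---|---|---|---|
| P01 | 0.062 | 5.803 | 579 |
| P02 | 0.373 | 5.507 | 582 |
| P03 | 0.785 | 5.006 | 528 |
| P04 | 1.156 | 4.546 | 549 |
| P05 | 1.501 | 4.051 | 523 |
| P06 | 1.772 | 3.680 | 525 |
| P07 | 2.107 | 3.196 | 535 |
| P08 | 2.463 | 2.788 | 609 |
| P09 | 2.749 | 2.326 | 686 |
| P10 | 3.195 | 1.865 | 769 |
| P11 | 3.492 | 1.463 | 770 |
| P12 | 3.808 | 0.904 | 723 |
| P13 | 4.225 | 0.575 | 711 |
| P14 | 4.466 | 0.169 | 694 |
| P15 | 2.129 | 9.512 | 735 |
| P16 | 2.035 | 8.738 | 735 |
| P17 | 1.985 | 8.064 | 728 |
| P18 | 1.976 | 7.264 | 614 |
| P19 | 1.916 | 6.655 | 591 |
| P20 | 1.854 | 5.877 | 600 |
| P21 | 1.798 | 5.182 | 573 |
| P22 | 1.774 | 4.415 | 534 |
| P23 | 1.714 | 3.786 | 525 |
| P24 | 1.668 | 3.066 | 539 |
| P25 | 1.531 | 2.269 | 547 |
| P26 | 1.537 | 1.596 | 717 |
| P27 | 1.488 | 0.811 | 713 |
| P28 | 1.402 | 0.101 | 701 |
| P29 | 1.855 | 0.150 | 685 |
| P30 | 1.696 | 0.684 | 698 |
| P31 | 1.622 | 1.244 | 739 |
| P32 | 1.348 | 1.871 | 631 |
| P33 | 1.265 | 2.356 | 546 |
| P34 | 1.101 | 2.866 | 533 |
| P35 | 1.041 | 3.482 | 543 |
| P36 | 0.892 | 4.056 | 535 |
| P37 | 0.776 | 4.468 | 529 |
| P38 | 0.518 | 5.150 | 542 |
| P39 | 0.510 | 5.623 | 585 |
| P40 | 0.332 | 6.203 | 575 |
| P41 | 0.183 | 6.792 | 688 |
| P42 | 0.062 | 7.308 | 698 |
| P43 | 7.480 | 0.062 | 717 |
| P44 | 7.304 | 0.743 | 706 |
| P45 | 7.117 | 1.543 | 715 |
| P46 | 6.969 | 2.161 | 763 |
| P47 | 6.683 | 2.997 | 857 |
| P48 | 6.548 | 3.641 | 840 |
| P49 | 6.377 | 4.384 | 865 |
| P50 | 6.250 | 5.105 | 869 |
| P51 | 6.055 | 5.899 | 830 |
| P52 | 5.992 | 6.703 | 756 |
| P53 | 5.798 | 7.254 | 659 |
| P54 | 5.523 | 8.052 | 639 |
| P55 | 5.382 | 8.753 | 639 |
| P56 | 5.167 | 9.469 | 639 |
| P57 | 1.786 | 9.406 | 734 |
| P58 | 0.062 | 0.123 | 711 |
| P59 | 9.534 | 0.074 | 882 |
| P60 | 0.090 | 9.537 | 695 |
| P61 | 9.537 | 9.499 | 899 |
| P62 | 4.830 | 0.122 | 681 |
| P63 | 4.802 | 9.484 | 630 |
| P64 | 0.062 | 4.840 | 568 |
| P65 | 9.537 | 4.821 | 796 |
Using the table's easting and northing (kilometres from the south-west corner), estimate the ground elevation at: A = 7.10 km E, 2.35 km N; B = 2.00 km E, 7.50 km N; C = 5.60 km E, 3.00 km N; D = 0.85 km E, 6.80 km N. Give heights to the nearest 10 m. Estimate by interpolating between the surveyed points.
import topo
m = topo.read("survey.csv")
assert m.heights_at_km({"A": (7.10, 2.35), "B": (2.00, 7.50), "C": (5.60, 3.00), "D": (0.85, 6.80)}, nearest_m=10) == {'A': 770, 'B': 630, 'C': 810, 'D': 670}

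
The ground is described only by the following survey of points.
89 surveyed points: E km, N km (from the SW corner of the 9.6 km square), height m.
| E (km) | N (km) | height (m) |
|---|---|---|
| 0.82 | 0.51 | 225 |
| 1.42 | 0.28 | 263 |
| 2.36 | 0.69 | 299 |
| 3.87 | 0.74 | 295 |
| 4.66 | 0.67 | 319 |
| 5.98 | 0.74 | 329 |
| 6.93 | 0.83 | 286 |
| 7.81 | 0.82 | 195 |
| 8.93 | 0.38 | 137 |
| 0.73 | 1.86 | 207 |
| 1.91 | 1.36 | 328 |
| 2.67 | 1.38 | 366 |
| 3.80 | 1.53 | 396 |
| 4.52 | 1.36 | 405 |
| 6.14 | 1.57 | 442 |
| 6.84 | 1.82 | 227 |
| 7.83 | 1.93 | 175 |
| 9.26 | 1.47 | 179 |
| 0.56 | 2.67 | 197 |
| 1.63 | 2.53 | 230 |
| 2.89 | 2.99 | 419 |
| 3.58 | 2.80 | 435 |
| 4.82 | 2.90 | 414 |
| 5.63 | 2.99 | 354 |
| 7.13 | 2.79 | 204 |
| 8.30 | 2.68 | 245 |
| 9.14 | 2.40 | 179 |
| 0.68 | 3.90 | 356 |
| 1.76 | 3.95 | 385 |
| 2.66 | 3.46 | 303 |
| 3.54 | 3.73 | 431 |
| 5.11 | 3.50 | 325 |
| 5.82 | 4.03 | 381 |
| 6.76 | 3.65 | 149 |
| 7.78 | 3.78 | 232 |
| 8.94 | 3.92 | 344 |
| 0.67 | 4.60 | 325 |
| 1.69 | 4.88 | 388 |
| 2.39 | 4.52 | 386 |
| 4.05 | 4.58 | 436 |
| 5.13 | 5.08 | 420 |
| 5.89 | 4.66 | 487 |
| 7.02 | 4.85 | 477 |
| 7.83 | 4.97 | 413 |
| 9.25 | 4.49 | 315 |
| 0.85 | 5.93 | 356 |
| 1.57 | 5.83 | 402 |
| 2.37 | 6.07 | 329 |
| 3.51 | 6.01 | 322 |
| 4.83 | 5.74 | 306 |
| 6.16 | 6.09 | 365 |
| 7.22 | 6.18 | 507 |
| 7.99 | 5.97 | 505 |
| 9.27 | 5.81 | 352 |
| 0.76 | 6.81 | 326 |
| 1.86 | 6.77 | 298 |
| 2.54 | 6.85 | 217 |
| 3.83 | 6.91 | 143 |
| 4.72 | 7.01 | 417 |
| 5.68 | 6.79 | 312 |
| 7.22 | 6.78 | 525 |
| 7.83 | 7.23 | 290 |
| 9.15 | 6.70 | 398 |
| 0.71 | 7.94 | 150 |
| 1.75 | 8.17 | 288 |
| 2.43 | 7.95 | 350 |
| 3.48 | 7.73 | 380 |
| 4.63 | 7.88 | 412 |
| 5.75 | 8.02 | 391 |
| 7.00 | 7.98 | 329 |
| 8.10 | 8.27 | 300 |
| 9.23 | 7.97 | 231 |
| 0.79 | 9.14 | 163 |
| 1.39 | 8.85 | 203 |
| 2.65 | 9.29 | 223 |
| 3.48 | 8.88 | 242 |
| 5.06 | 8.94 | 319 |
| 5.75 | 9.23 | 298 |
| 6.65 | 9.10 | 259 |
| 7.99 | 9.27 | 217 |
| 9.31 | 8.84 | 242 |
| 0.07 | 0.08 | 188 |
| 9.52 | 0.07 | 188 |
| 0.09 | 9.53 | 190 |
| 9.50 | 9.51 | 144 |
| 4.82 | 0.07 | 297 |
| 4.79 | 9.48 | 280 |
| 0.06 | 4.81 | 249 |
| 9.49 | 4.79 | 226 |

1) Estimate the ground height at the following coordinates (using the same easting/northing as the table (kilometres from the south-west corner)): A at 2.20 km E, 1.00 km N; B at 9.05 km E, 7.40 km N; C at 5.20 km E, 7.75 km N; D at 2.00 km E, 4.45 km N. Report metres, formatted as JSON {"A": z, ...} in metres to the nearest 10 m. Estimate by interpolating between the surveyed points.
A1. {"A": 330, "B": 300, "C": 400, "D": 340}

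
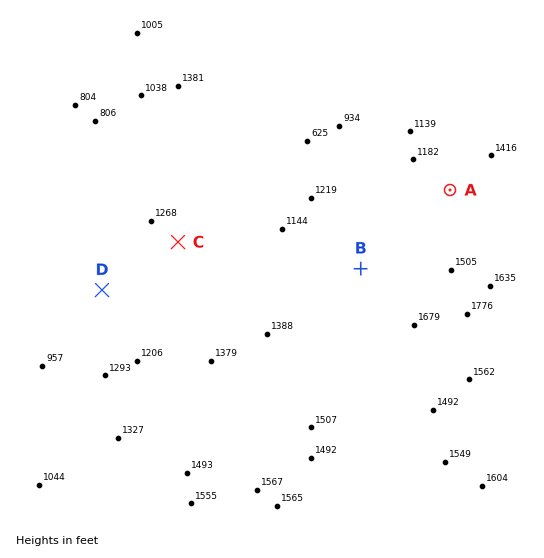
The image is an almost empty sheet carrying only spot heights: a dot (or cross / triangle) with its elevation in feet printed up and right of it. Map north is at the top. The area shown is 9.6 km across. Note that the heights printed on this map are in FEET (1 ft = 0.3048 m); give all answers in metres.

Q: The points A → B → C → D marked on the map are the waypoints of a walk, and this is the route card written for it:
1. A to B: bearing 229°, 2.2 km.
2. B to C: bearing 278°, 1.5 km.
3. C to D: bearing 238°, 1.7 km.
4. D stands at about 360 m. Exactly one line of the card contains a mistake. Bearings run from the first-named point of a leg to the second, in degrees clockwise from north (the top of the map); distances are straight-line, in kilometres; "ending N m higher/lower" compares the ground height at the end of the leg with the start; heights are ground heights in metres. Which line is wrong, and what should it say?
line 2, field distance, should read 3.5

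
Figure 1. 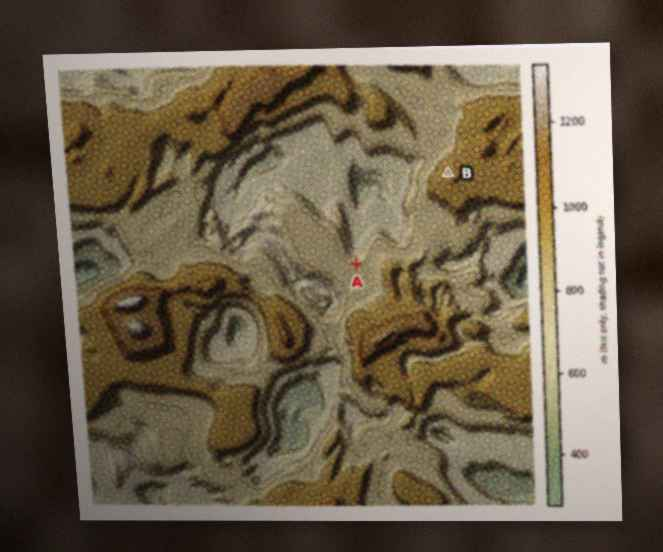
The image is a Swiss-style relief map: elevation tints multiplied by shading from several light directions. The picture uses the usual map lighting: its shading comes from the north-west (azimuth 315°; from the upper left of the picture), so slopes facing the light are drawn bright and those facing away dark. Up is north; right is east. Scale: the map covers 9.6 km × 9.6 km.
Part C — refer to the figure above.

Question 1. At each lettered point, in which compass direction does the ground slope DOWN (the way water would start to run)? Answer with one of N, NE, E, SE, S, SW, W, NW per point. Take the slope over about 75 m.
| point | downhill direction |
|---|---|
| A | N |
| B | NW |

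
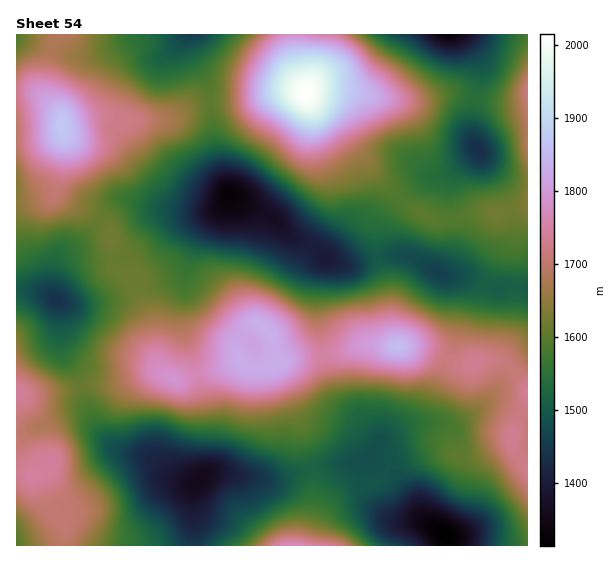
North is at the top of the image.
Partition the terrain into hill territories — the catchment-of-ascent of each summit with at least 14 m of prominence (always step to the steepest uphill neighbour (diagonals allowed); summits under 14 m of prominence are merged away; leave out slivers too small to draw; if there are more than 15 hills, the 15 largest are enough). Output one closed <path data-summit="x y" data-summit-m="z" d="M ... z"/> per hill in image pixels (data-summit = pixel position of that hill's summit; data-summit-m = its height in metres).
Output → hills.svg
<path data-summit="306 93" data-summit-m="2015" d="M461 34l-271 0 1 18 18 33 6 63 13 44 13 10 32 15 18 20 20 9 15 13 17 6 11 0 24-8 20-2-10-8-5-15 1-12 8-12 25-23 12-7 10-1 12-6 26-20-5-19 0-15 8-37 0-16-4-11z"/><path data-summit="62 127" data-summit-m="1871" d="M189 34l-173 1 1 255 22 1 14 7-1-17 7-24 6-6 14-8 17-16 9-14 16-12 8-2 30 10 18 2 33 0 9-4 6-6 4-8-9-22-5-23-6-63-18-33z"/><path data-summit="269 332" data-summit-m="1835" d="M230 194l-25 31-12 22-8 24 0 20-4 14 2 24 17 55 5 25-1 66 22-2 48 8 33-12 34-6 25-1 5-5 6-16-16-14-7-12-9-5-10-10-11-35-1-21-6-27 0-32 4-20 4-6-14-13-20-9-18-20-32-15z"/><path data-summit="174 379" data-summit-m="1791" d="M218 209l-20 5-31 0-9 3-9 7-12 19-15 14-19 5-20 1-12 7-15 25 4 18 3 40 17 26 5 25 12 25 20 20 9 4 21 4 20 17 22 9 6 0 10-10 0-64-5-25-17-55-2-24 4-14 0-20 6-18 9-20z"/><path data-summit="398 347" data-summit-m="1854" d="M407 255l-29 2-24 8-11 0-18-6-4 6-4 20 0 32 6 27 0 13 9 38 3 5 10 10 9 5 7 12 17 15 4-4 7-1 13-10 17-8 6-6 15-40 13-26 4-15 3-39-4-10-38-24z"/><path data-summit="527 92" data-summit-m="1722" d="M527 34l-66 1 15 18 4 11 0 16-8 37 0 15 5 19-26 20-12 6-10 1-12 7-25 23-8 12-1 12 5 15 7 7 23 5 27 16 20 2 30 10 19-1 14 2z"/><path data-summit="33 476" data-summit-m="1746" d="M79 414l-13 1-24 11-26 7 0 112 175 1 2-9-1-46 3-7-10-2-18-8-20-17-21-4-9-4-22-21-8-10z"/><path data-summit="513 436" data-summit-m="1733" d="M497 402l-7 0-8 4-28 19-15-3-17 0-13 3-16 10-11 3-14 22 15 6 10 9 22 28 5 12 10 10 17 11 2 10 79-1 0-126-13-9z"/><path data-summit="293 545" data-summit-m="1780" d="M362 463l-21 0-27 4-40 14-48-8-16 0-14 10-4 8 0 54 256 0-1-9-12-9-17-6-23 0-18-12-10-10-7-14-1-10z"/><path data-summit="474 363" data-summit-m="1734" d="M465 277l-16 0 7 6 4 10 0 18-4 28-16 34-15 40-12 10 26-1 15 3 8-4 27-22 39-43 0-67-14-3-19 1z"/><path data-summit="19 392" data-summit-m="1740" d="M30 290l-14 1 0 141 7 1 48-19 12 1 11 11-1-6-9-20-4-21-17-26-4-49-5-6-9-5z"/><path data-summit="527 392" data-summit-m="1737" d="M527 357l-45 49 8-4 7 0 31 15z"/>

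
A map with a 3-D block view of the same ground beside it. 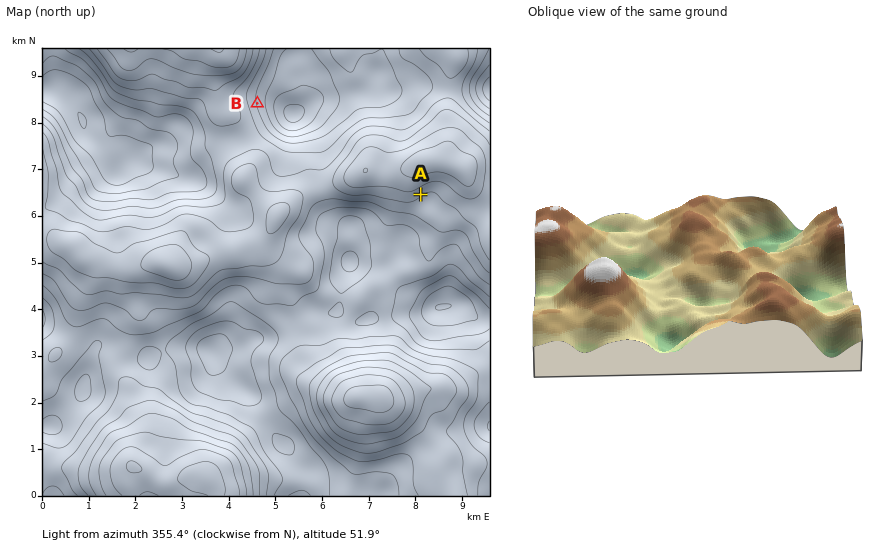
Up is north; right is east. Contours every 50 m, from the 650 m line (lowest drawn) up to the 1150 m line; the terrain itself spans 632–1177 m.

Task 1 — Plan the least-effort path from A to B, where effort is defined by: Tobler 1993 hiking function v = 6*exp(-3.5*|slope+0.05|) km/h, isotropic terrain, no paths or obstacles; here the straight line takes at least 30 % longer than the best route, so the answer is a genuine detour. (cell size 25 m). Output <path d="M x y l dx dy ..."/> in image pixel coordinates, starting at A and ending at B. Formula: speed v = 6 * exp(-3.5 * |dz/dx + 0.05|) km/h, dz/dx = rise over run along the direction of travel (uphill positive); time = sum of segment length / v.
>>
<path d="M421 194l-3 2-71 0-23-12-17-16-18-10-21-21-11-21 0-13"/>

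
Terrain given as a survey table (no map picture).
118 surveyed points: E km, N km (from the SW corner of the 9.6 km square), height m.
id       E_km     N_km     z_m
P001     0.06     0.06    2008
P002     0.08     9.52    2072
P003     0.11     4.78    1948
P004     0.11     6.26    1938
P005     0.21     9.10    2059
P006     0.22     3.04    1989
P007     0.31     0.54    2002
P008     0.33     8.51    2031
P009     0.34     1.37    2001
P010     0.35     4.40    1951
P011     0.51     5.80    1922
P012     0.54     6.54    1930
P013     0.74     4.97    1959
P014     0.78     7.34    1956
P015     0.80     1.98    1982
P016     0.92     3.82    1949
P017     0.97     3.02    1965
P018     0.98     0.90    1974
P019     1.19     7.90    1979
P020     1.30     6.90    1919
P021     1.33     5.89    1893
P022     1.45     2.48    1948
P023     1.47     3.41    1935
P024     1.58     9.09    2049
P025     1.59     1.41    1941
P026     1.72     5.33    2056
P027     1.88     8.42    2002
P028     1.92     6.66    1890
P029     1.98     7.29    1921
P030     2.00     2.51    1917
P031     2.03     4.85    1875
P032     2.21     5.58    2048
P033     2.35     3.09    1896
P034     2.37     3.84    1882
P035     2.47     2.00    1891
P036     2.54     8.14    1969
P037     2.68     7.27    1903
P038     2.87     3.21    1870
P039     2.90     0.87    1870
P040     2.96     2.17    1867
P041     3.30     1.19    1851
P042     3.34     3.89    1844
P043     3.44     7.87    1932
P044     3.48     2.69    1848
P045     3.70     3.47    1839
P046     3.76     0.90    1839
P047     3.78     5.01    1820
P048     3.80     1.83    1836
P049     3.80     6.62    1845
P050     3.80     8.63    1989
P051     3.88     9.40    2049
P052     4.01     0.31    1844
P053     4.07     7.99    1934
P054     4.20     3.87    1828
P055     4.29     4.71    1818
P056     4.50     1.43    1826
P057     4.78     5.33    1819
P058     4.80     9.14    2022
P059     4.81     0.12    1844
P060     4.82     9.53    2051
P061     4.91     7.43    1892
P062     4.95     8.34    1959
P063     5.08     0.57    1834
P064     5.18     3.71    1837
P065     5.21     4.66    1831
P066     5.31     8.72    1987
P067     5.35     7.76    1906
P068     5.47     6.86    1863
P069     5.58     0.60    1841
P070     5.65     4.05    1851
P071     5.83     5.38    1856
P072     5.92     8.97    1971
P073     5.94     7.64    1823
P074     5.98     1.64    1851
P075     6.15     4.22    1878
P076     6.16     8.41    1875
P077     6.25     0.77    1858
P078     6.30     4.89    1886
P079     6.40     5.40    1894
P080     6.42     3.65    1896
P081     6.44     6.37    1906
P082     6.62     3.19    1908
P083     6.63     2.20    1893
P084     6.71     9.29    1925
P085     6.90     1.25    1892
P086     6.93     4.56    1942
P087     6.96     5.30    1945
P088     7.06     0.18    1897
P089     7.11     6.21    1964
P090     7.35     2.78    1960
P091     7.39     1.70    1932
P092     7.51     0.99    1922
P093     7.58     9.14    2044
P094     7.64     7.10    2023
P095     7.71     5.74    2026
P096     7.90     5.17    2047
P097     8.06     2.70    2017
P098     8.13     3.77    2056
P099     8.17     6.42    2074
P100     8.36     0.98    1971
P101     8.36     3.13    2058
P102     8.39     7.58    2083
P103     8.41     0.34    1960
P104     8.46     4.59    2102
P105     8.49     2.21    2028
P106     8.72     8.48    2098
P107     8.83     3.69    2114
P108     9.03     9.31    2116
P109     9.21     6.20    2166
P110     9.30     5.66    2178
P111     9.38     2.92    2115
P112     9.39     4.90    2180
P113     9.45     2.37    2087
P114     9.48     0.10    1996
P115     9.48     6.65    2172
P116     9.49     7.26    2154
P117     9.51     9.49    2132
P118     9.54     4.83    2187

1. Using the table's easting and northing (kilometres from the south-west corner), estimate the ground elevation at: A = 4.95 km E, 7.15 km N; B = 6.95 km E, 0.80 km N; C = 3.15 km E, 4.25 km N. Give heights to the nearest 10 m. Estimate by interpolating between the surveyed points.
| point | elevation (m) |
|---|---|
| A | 1870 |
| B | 1890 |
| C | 1840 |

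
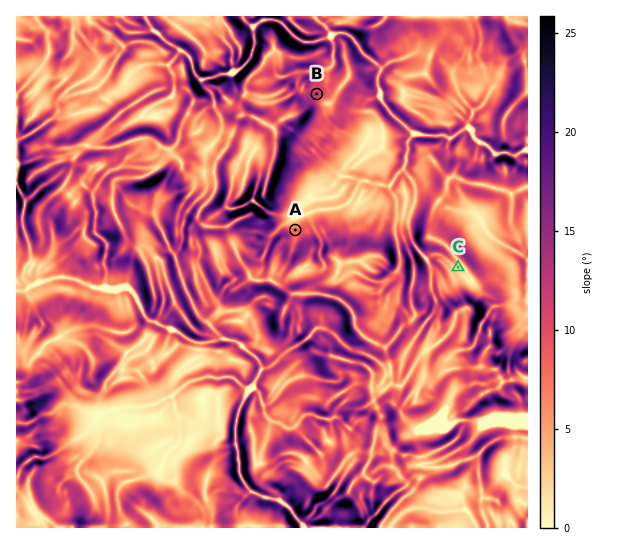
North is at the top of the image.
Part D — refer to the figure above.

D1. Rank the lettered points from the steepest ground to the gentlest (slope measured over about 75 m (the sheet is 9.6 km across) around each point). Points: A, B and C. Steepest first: B A C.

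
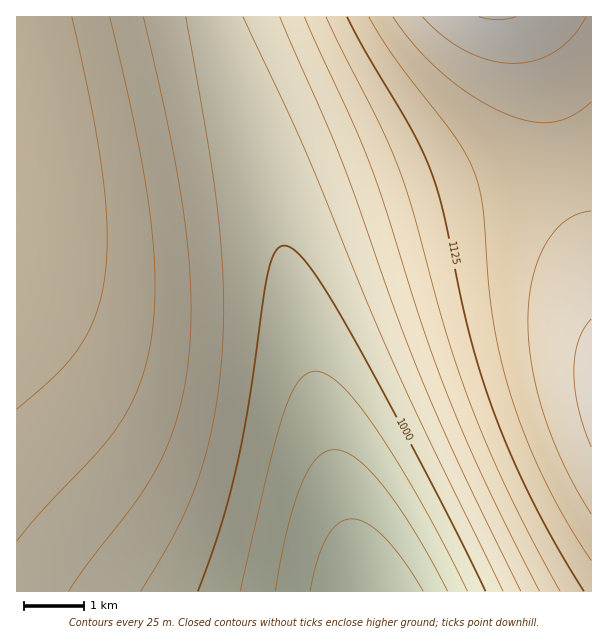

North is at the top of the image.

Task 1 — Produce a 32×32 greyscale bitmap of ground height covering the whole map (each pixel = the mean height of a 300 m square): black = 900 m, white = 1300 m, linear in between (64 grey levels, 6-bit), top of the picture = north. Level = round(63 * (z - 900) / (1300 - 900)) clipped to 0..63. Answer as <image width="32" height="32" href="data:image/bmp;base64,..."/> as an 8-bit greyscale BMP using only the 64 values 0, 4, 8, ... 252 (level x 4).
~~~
<image width="32" height="32" href="data:image/bmp;base64,Qk02CAAAAAAAADYEAAAoAAAAIAAAACAAAAABAAgAAAAAAAAEAAATCwAAEwsAAAABAAAAAAAAAAAAAAEBAQACAgIAAwMDAAQEBAAFBQUABgYGAAcHBwAICAgACQkJAAoKCgALCwsADAwMAA0NDQAODg4ADw8PABAQEAAREREAEhISABMTEwAUFBQAFRUVABYWFgAXFxcAGBgYABkZGQAaGhoAGxsbABwcHAAdHR0AHh4eAB8fHwAgICAAISEhACIiIgAjIyMAJCQkACUlJQAmJiYAJycnACgoKAApKSkAKioqACsrKwAsLCwALS0tAC4uLgAvLy8AMDAwADExMQAyMjIAMzMzADQ0NAA1NTUANjY2ADc3NwA4ODgAOTk5ADo6OgA7OzsAPDw8AD09PQA+Pj4APz8/AEBAQABBQUEAQkJCAENDQwBEREQARUVFAEZGRgBHR0cASEhIAElJSQBKSkoAS0tLAExMTABNTU0ATk5OAE9PTwBQUFAAUVFRAFJSUgBTU1MAVFRUAFVVVQBWVlYAV1dXAFhYWABZWVkAWlpaAFtbWwBcXFwAXV1dAF5eXgBfX18AYGBgAGFhYQBiYmIAY2NjAGRkZABlZWUAZmZmAGdnZwBoaGgAaWlpAGpqagBra2sAbGxsAG1tbQBubm4Ab29vAHBwcABxcXEAcnJyAHNzcwB0dHQAdXV1AHZ2dgB3d3cAeHh4AHl5eQB6enoAe3t7AHx8fAB9fX0Afn5+AH9/fwCAgIAAgYGBAIKCggCDg4MAhISEAIWFhQCGhoYAh4eHAIiIiACJiYkAioqKAIuLiwCMjIwAjY2NAI6OjgCPj48AkJCQAJGRkQCSkpIAk5OTAJSUlACVlZUAlpaWAJeXlwCYmJgAmZmZAJqamgCbm5sAnJycAJ2dnQCenp4An5+fAKCgoAChoaEAoqKiAKOjowCkpKQApaWlAKampgCnp6cAqKioAKmpqQCqqqoAq6urAKysrACtra0Arq6uAK+vrwCwsLAAsbGxALKysgCzs7MAtLS0ALW1tQC2trYAt7e3ALi4uAC5ubkAurq6ALu7uwC8vLwAvb29AL6+vgC/v78AwMDAAMHBwQDCwsIAw8PDAMTExADFxcUAxsbGAMfHxwDIyMgAycnJAMrKygDLy8sAzMzMAM3NzQDOzs4Az8/PANDQ0ADR0dEA0tLSANPT0wDU1NQA1dXVANbW1gDX19cA2NjYANnZ2QDa2toA29vbANzc3ADd3d0A3t7eAN/f3wDg4OAA4eHhAOLi4gDj4+MA5OTkAOXl5QDm5uYA5+fnAOjo6ADp6ekA6urqAOvr6wDs7OwA7e3tAO7u7gDv7+8A8PDwAPHx8QDy8vIA8/PzAPT09AD19fUA9vb2APf39wD4+PgA+fn5APr6+gD7+/sA/Pz8AP39/QD+/v4A////AGhkYFxYVFBMSEQ8ODAoIBgQCAQEBAgQHCw4SFhoeISQbGhkYFxYVFBMSEA4MCggGBAMCAgIEBgkMEBQYHCAjJhsaGRkYFxYVFBIRDw0LCQcFAwMDAwUHCw4SFhoeIiUnHBsaGRkYFxYUExEPDQsJBwUEAwQFBwkMEBQYHCAjJikcHBsaGRgXFhUUEhAODAoIBgUEBQYICw4SFhoeIiUoKx0cGxsaGRgXFhQTEQ4MCggHBgUGCAoNEBQYHCAkJyksHR0cGxsaGRgWFRMRDw0LCQcHBwcJCw8SFhoeIiUoKy0eHR0cGxsaGBcWFBIPDQsJCAgICQsNEBQYHCAjJyksLh4eHR0cGxoZGBYUEhAODAoJCAkKDA8SFhoeISUoKy0vHx8eHR0cGxoYFxUTEA4MCwoJCgsOERQYGx8jJikrLi8fHx8eHRwbGhkXFRMRDw0LCgoLDQ8SFhkdICQnKiwuMCAgHx8eHRwbGRcVExEPDQwLCwwOERQXGx4iJSgqLS4wICAgHx4dHBsaGBYTEQ8ODAwMDg8SFRgcHyMmKSstLzAhICAfHx4dGxoYFhQREA4NDQ0PERMWGh0hJCcpKy0vMCEhICAfHh0cGhgWFBIQDg4ODhASFRgbHiEkJykrLS4vIiEhIB8fHRwaGBYUEhAPDg4PERMWGRwfIiUnKistLi8iISEgIB8dHBoYFhQSEA8PDxASFBcaHSAjJSgqKy0tLiIiISEgHx4cGhgWFBIQDw8QERMVGBseISMmKCorLC0uIiIiISAfHhwaGBYUEhAQEBASFBYZHB8hJCYoKissLC0jIiIhIB8dHBoYFRMSERAQERIVFxodHyIkJigpKissLCMiIiEgHx0cGhcVExIREBESExUYGx4gIyUnKCkqKyssIyIiISAfHRsZFxUTEhERERIUFhkcHiEjJScoKSorKysjIyIhIB8dGxkXFRMSERESExUXGh0fIiQmJygpKiorKyMjIiEgHh0bGRYUExIRERIUFhgbHiAiJCYoKSkqKisrIyMiISAeHBoYFhQTEhESExQXGRwfISMlJygpKiorKysjIyIhHx4cGhgWFBISEhITFRgaHSAiJCYoKSoqKysrKyMjIiEfHRsZFxUUEhISExQWGRweISMmJykqKyssLCsrIyIiIB8dGxkXFRMSEhITFRcaHSAiJScpKissLS0tLCwjIiEgHh0bGBYVExISExQWGRseISQmKSosLS4uLi4tLSMiISAeHBoYFhQTEhMTFRcaHSAjJigqLC4vLy8vLy4tIyIhHx4cGhcWFBMTExQWGBseISUnKiwuMDAxMTEwLy4jIiEfHRsZFxUUExMTFRcZHCAjJiksLjAxMjMzMjEwLw="/>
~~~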